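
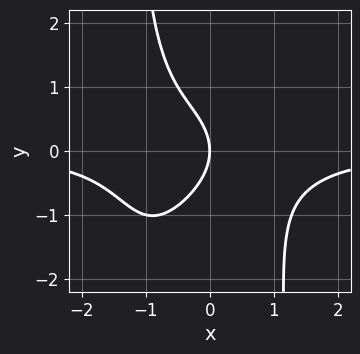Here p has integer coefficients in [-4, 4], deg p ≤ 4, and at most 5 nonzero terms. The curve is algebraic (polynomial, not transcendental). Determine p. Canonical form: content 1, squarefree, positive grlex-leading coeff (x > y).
2*x^3*y - x^2*y^2 + 2*y^2 + 3*x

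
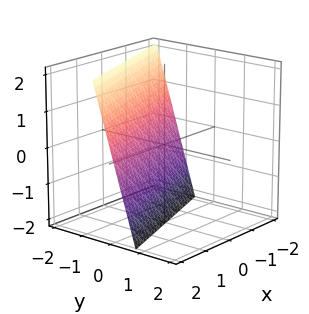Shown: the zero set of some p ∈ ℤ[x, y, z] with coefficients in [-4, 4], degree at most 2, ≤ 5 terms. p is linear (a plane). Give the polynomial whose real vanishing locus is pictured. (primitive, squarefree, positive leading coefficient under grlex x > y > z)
1. The degree is 1 — the surface is flat (a plane).
2. Reading off the gridlines: one z-axis crossing is at z = -2; it crosses the x-axis at the gridline x = 2.
3. The integer polynomial consistent with all of this is the stated p.

x - 3*y - z - 2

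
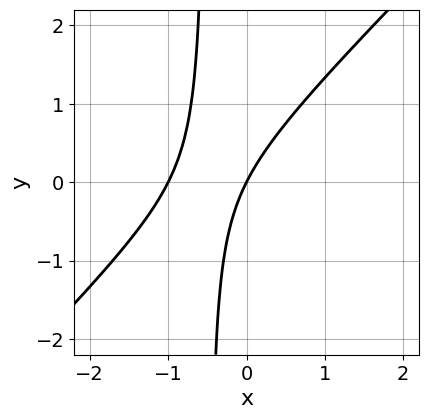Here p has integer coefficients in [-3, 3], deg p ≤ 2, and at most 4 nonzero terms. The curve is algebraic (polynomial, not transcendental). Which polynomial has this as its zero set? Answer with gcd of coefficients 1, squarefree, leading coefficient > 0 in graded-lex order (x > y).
(a) The degree is 2 — no degree-1 curve has this shape.
(b) Checking where it meets the axes: among the integer gridlines, it crosses the x-axis at x ∈ {-1, 0}; one y-axis crossing is at y = 0.
(c) Assembling these constraints gives the stated polynomial.

2*x^2 - 2*x*y + 2*x - y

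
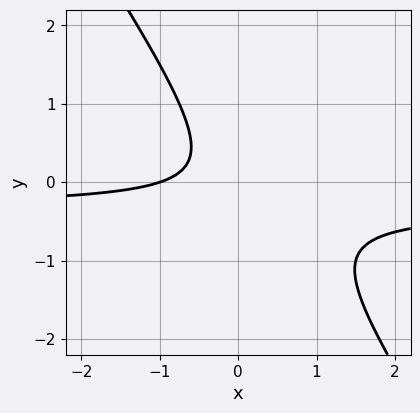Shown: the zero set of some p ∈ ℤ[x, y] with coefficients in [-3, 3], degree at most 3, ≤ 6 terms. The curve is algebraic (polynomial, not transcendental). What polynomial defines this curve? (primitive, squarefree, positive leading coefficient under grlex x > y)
1. deg p = 2.
2. Checking where it meets the axes: it meets the x-axis at x = -1 (among the integer gridlines); no y-intercept at any integer in the box.
3. Matching integer coefficients to the picture gives p.

3*x*y + 2*y^2 + x + 1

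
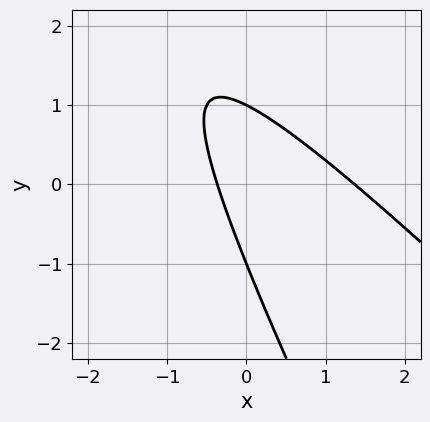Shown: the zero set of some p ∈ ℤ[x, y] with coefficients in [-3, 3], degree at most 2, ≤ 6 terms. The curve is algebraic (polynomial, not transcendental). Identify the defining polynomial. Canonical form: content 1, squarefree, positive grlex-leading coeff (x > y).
1. The degree is 2 — no degree-1 curve has this shape.
2. Against the integer gridlines: the y-axis gridline crossings are at y ∈ {-1, 1}.
3. Fitting integer coefficients to these (and the overall shape) gives p.

2*x^2 + 3*x*y + y^2 - 2*x - 1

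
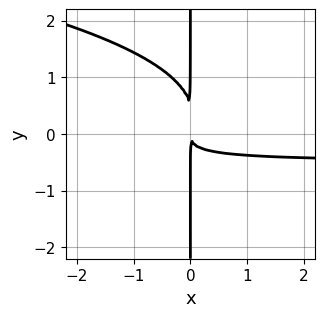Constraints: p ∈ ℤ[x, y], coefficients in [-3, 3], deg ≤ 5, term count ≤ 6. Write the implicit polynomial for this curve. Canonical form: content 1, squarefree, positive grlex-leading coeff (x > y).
1. Degree: the shape is more complex than any degree-3 curve, so deg p = 4.
2. Reading off the gridlines: the visible y-axis segment lies entirely on the curve.
3. The integer polynomial consistent with all of this is the stated p.

2*x*y^3 + 2*x^2*y - x*y^2 + x^2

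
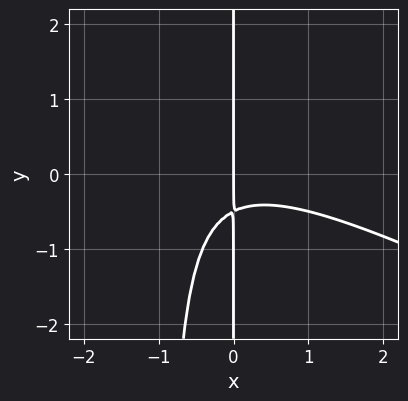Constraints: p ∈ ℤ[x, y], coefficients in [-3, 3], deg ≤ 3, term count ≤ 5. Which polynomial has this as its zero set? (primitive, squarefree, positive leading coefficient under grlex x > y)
x^3 + 2*x^2*y + 2*x*y + x

(a) The degree is 3 — a generic line meets the curve in up to 3 points.
(b) Against the integer gridlines: one x-axis crossing is at x = 0; every point of the y-axis in the box is on the curve.
(c) Putting this together gives p.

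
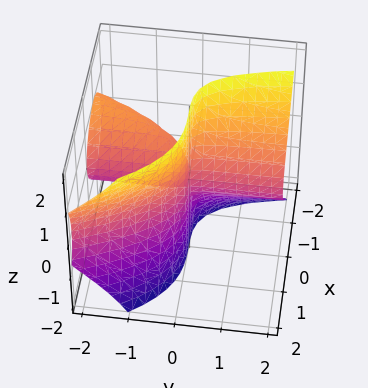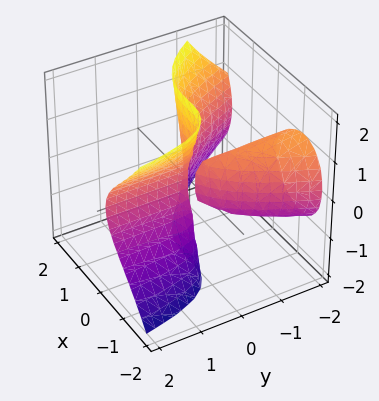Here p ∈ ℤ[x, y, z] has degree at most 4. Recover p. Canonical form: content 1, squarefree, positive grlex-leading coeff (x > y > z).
2*x^3 + 2*y*z^2 + 3*x*y

First, I count 2 distinct pieces.
Then, deg p = 3.
Then, checking where it meets the axes: the visible z-axis segment lies entirely on the surface; it crosses the x-axis at the gridline x = 0; the visible y-axis segment lies entirely on the surface.
Finally, together with the visible shape, these determine p as stated.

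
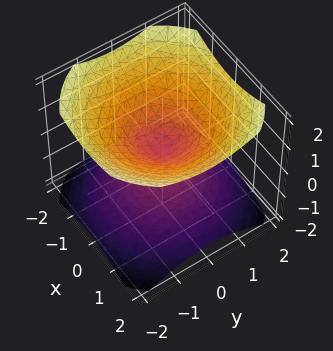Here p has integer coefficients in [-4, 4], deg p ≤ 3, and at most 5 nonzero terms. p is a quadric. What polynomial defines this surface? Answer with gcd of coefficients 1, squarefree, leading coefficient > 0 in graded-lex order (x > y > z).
2*x^2 + 2*y^2 - 3*z^2

First, the picture has 2 separate pieces. They look like related sheets of one shape, so recover p as a whole.
Then, the degree is 2 — a double cone through the origin; a quadric.
Next, symmetries: the z ↦ −z reflection is a symmetry, so z appears only in even powers; the surface is invariant under rotation about z: p = q(x² + y², z).
Next, from the axis intercepts and sections: it crosses the x-axis at the gridline x = 0; one y-axis crossing is at y = 0.
Finally, together with the visible shape, these determine p as stated.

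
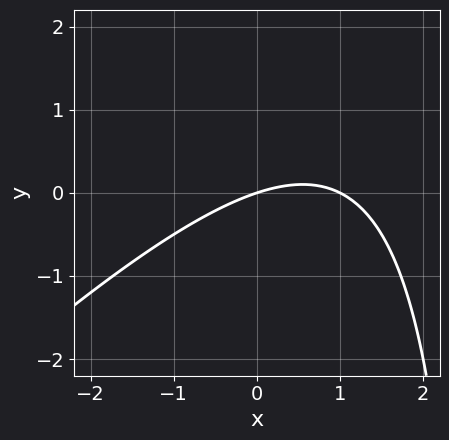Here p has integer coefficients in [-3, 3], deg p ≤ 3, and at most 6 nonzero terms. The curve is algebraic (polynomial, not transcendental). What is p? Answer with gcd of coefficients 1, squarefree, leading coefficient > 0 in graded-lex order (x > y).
The degree is 2 — a generic line meets the curve in up to 2 points.
From the axis intercepts and sections: it crosses the y-axis at the gridline y = 0; the x-axis gridline crossings are at x ∈ {0, 1}.
Putting this together gives p.

x^2 - x*y - x + 3*y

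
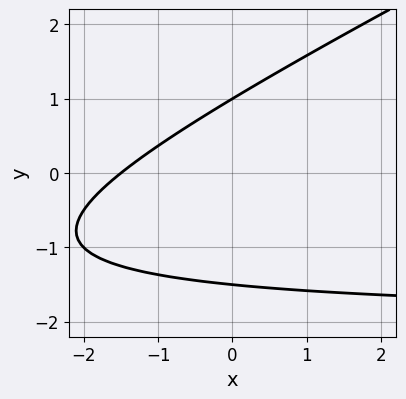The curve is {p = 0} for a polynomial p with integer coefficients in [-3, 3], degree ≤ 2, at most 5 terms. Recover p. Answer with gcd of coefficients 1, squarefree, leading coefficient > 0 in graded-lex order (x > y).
Degree: no degree-1 curve has this shape, so deg p = 2.
Observable constraints: it crosses the y-axis at the gridline y = 1.
Putting this together gives p.

x*y - 2*y^2 + 2*x - y + 3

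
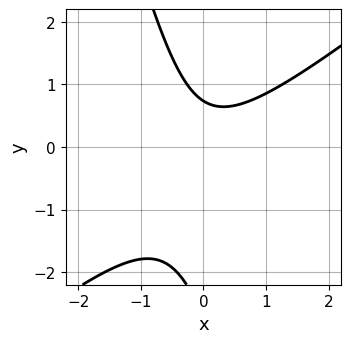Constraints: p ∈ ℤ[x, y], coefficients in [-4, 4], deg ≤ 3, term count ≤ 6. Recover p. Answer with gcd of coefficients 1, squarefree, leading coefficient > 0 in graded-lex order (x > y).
1. The degree is 2 — a generic line meets the curve in up to 2 points.
2. From the axis intercepts and sections: the curve avoids every integer x-axis point in the box.
3. These observations pin down the coefficients.

3*x^2 - 3*x*y - y^2 - 2*y + 2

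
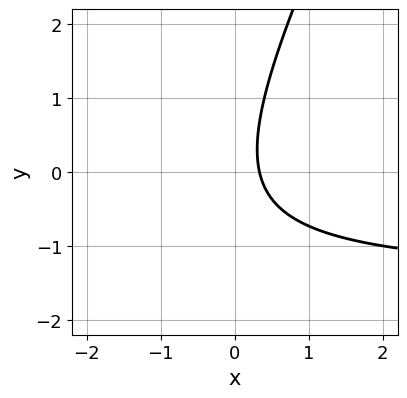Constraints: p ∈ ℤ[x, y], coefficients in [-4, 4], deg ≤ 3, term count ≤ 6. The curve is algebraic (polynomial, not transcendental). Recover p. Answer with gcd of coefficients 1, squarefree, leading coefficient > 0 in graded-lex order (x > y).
deg p = 2. The shape is more complex than any degree-1 curve.
From the visible intercepts: it misses every integer gridline on the y-axis.
Together with the visible shape, these determine p as stated.

2*x*y - y^2 + 3*x - 1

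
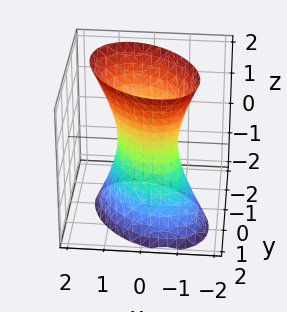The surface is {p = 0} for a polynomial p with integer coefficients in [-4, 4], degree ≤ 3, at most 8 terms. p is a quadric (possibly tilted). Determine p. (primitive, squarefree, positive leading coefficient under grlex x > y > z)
(a) deg p = 2. A generic line meets the surface in up to 2 points.
(b) From the visible intercepts: the surface avoids every integer z-axis point in the box.
(c) Assembling these constraints gives the stated polynomial.

3*x^2 + 2*x*y + 3*y^2 + y*z - z^2 - 2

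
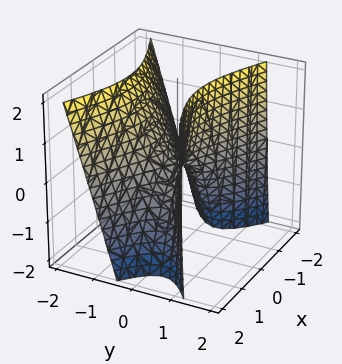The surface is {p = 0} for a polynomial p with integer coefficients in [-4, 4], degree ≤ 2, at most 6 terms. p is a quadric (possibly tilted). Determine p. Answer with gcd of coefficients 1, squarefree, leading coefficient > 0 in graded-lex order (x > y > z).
deg p = 2.
Observable constraints: one y-axis crossing is at y = 0; it crosses the z-axis at the gridline z = 0; one x-axis crossing is at x = 0.
Together with the visible shape, these determine p as stated.

x^2 - 3*y^2 - y*z + z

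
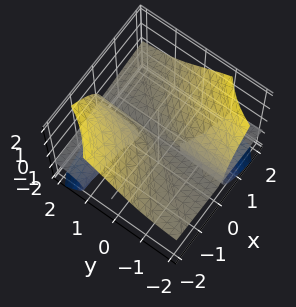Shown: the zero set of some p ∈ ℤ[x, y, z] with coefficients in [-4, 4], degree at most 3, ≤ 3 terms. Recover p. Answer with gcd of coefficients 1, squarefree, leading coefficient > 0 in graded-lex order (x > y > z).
The picture has 3 separate pieces.
Degree: the shape is more complex than any degree-2 surface, so deg p = 3.
Checking where it meets the axes: it crosses the x-axis at the gridline x = 0; every point of the y-axis in the box is on the surface.
Matching integer coefficients to the picture gives p.

3*x*y*z + 2*z^3 - x^2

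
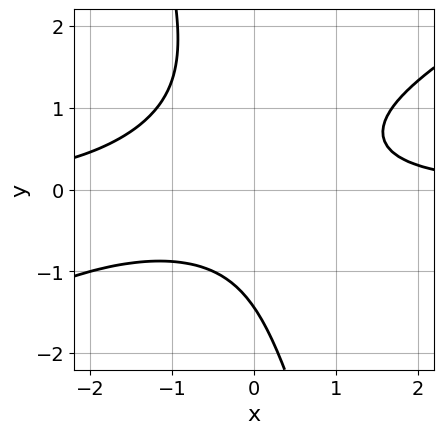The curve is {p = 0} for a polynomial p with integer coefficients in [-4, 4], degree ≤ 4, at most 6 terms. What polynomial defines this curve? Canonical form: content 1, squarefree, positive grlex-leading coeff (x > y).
(a) deg p = 3.
(b) From the axis intercepts and sections: no x-intercept at any integer in the box.
(c) Matching integer coefficients to the picture gives p.

2*x^2*y - 3*x*y^2 - y^3 + 2*x*y - 3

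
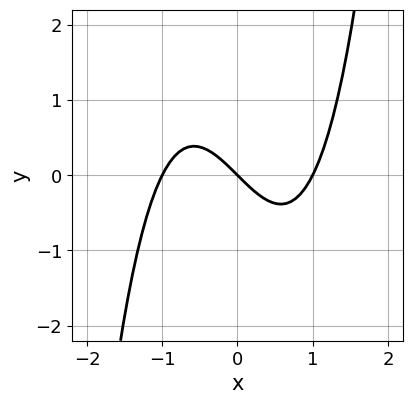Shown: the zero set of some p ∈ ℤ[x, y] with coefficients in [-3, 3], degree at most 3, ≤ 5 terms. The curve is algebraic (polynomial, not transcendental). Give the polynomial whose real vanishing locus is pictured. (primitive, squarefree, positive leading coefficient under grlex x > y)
1. Degree: a generic line meets the curve in up to 3 points, so deg p = 3.
2. From the visible intercepts: the x-axis gridline crossings are at x ∈ {-1, 0, 1}; it meets the y-axis at y = 0 (among the integer gridlines).
3. Fitting integer coefficients to these (and the overall shape) gives p.

x^3 - x - y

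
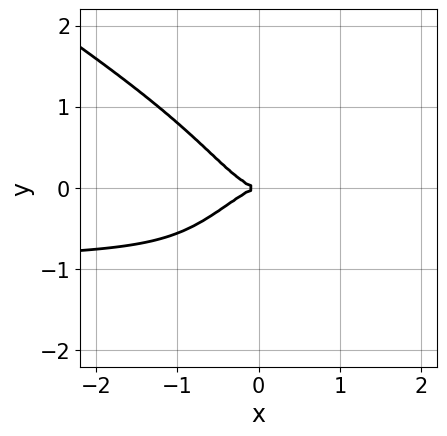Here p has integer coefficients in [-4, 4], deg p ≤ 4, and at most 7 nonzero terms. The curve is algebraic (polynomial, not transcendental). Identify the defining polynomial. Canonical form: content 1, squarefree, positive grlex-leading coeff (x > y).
Degree: the shape is more complex than any degree-3 curve, so deg p = 4.
Observable constraints: it meets the y-axis at y = 0 (among the integer gridlines); it crosses the x-axis at the gridline x = 0.
Solving for integer coefficients yields p as stated.

x^3*y + x^2*y^2 - x*y^3 + x^3 + y^2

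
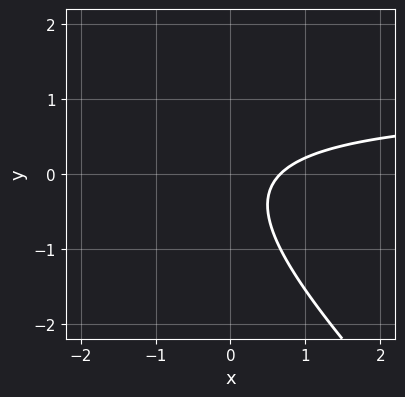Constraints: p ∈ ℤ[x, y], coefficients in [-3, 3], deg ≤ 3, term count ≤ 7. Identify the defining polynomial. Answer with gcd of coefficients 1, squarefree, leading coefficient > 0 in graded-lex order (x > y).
3*x*y + 3*y^2 - 3*x + y + 2

Degree: a generic line meets the curve in up to 2 points, so deg p = 2.
Checking where it meets the axes: it misses every integer gridline on the y-axis.
Solving for integer coefficients yields p as stated.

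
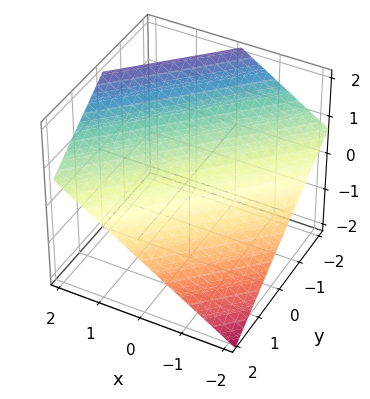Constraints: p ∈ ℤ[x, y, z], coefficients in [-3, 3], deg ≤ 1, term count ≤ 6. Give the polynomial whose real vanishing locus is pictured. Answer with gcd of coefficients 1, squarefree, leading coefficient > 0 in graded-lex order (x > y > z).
2*x - 2*y - 3*z + 2

1. The degree is 1 — the surface is flat (a plane).
2. Observable constraints: it crosses the y-axis at the gridline y = 1; it meets the x-axis at x = -1 (among the integer gridlines).
3. Matching integer coefficients to the picture gives p.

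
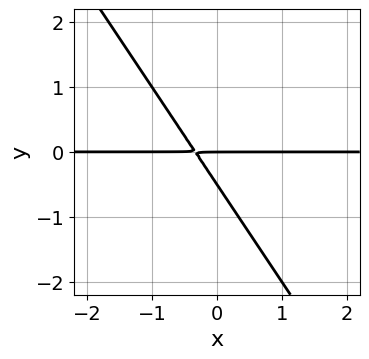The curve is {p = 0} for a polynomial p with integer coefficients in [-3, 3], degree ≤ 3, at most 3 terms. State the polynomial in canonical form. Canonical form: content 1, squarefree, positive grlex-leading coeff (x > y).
3*x*y + 2*y^2 + y

First, the degree is 2 — no degree-1 curve has this shape.
Next, from the axis intercepts and sections: every point of the x-axis in the box is on the curve; it crosses the y-axis at the gridline y = 0.
Finally, solving for integer coefficients yields p as stated.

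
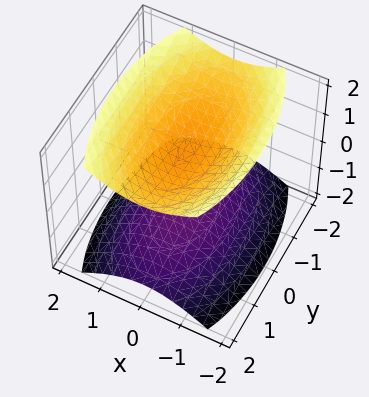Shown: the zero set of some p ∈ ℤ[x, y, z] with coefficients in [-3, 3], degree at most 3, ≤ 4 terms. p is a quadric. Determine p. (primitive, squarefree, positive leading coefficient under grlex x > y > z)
(a) I count 2 distinct pieces.
(b) The degree is 2 — two sheets facing apart; a quadric.
(c) Symmetries: the y ↦ −y reflection is a symmetry, so y appears only in even powers; mirror symmetry z ↦ −z ⇒ only even powers of z; it's symmetric under x → −x, forcing even powers of x.
(d) Against the integer gridlines: among the integer gridlines, it crosses the z-axis at z ∈ {-1, 1}; it misses every integer gridline on the x-axis; the surface avoids every integer y-axis point in the box.
(e) Solving for integer coefficients yields p as stated.

3*x^2 + y^2 - 3*z^2 + 3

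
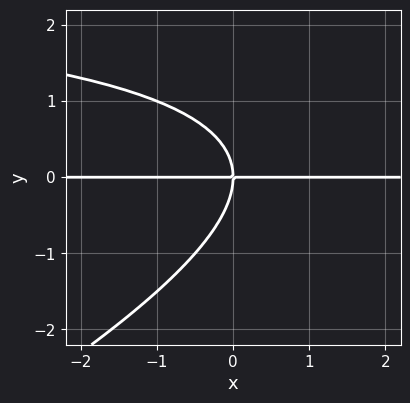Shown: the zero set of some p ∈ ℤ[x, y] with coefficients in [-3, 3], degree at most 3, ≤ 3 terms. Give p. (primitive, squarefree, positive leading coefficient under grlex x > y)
(a) The degree is 3 — no degree-2 curve has this shape.
(b) Against the integer gridlines: one y-axis crossing is at y = 0; every point of the x-axis in the box is on the curve.
(c) These observations pin down the coefficients.

x*y^2 - 2*y^3 - 3*x*y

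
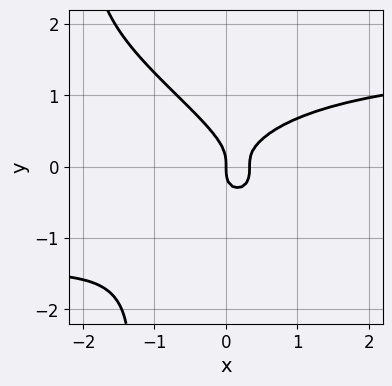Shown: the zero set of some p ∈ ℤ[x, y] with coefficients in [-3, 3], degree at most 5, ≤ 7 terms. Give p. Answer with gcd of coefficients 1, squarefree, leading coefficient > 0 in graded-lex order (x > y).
x^2*y^2 + 2*x*y^3 + 3*y^3 - 3*x^2 + x

First, deg p = 4. No degree-3 curve has this shape.
Then, observable constraints: one y-axis crossing is at y = 0; it meets the x-axis at x = 0 (among the integer gridlines).
Finally, matching integer coefficients to the picture gives p.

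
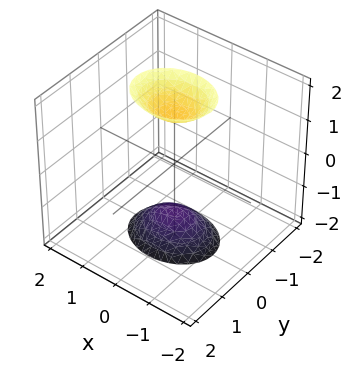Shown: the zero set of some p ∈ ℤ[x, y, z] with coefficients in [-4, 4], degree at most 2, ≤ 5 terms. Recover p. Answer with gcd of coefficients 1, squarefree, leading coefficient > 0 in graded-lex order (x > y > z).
There are 2 components.
Degree: two sheets facing apart; a quadric, so deg p = 2.
Symmetries: it's symmetric under x → −x, forcing even powers of x; the y ↦ −y reflection is a symmetry, so y appears only in even powers; it's symmetric under z → −z, forcing even powers of z.
Observable constraints: it misses every integer gridline on the y-axis; the surface avoids every integer x-axis point in the box.
The integer polynomial consistent with all of this is the stated p.

2*x^2 + 3*y^2 - z^2 + 2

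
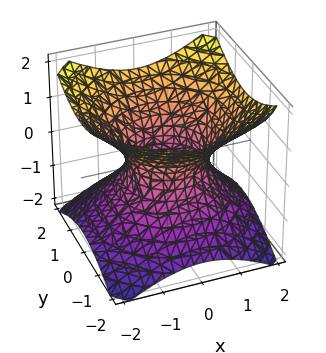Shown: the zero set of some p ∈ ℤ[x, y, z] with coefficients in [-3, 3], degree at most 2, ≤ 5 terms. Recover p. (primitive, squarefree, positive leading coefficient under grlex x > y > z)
2*x^2 + 2*y^2 - 3*z^2 - 2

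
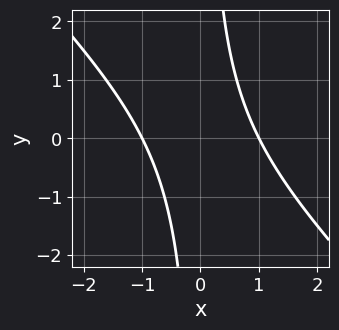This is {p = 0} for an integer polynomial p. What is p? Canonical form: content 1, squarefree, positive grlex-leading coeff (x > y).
First, deg p = 2. A generic line meets the curve in up to 2 points.
Next, from the axis intercepts and sections: the curve avoids every integer y-axis point in the box; the x-axis gridline crossings are at x ∈ {-1, 1}.
Finally, together with the visible shape, these determine p as stated.

x^2 + x*y - 1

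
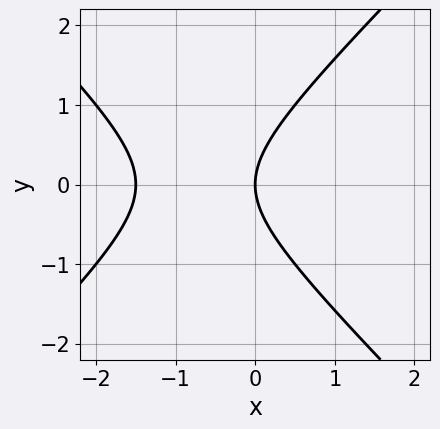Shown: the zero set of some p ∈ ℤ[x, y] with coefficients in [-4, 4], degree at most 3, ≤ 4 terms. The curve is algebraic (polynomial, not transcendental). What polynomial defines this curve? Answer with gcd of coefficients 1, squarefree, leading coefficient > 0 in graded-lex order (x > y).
(a) The degree is 2 — the shape is more complex than any degree-1 curve.
(b) Symmetries: mirror symmetry y ↦ −y ⇒ only even powers of y.
(c) From the axis intercepts and sections: one y-axis crossing is at y = 0; one x-axis crossing is at x = 0.
(d) Matching integer coefficients to the picture gives p.

2*x^2 - 2*y^2 + 3*x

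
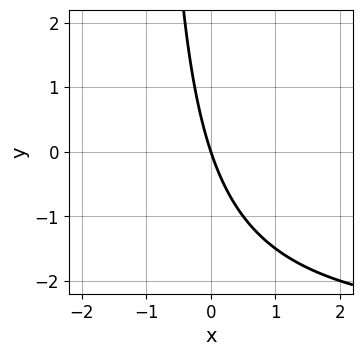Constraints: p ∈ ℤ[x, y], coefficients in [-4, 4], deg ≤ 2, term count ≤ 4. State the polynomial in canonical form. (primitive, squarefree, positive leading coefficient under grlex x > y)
x*y + 3*x + y

Degree: a generic line meets the curve in up to 2 points, so deg p = 2.
From the visible intercepts: one y-axis crossing is at y = 0; one x-axis crossing is at x = 0.
Together with the visible shape, these determine p as stated.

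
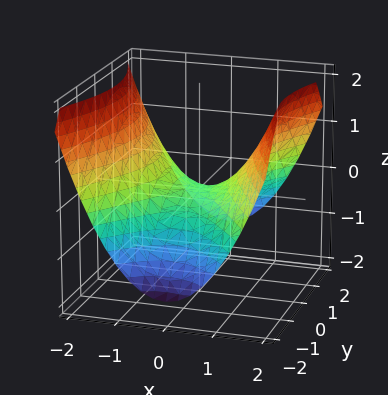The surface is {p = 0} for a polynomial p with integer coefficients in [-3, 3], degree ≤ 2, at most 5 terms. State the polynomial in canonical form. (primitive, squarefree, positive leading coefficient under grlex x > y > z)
2*x^2 - y^2 - 3*z

The degree is 2 — a saddle surface; a quadric.
Symmetries: mirror symmetry y ↦ −y ⇒ only even powers of y; the x ↦ −x reflection is a symmetry, so x appears only in even powers.
From the visible intercepts: one x-axis crossing is at x = 0; one z-axis crossing is at z = 0.
These observations pin down the coefficients.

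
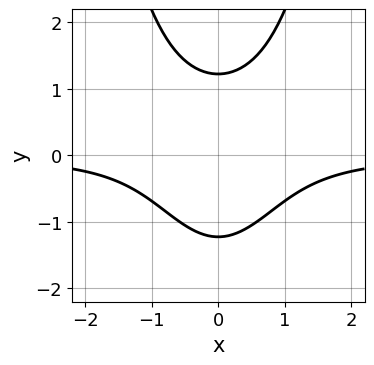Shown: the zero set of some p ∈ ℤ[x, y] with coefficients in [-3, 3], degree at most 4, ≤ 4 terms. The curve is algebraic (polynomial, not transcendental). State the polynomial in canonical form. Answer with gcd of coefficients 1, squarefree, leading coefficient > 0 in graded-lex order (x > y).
3*x^2*y - 2*y^2 + 3

1. deg p = 3. The shape is more complex than any degree-2 curve.
2. Symmetries: mirror symmetry x ↦ −x ⇒ only even powers of x.
3. Against the integer gridlines: no x-intercept at any integer in the box.
4. The integer polynomial consistent with all of this is the stated p.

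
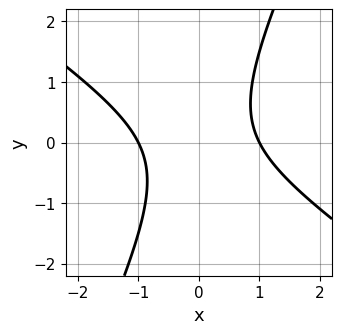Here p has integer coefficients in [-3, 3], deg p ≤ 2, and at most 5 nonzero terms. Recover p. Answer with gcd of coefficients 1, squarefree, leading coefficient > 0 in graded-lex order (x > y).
3*x^2 + 3*x*y - 2*y^2 - 3

First, deg p = 2.
Next, from the visible intercepts: it misses every integer gridline on the y-axis; the x-axis gridline crossings are at x ∈ {-1, 1}.
Finally, the integer polynomial consistent with all of this is the stated p.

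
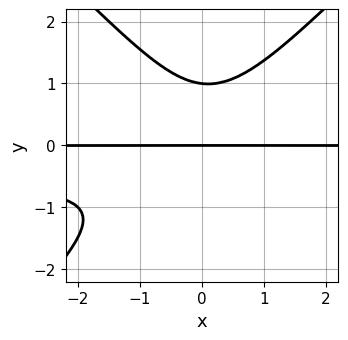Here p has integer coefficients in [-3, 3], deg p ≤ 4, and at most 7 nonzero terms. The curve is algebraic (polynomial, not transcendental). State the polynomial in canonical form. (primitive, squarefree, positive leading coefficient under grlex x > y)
3*x^2*y^2 - 3*y^4 + 2*x^2*y - x*y^2 + 3*y

deg p = 4. No degree-3 curve has this shape.
From the axis intercepts and sections: among the integer gridlines, it crosses the y-axis at y ∈ {0, 1}; every point of the x-axis in the box is on the curve.
The integer polynomial consistent with all of this is the stated p.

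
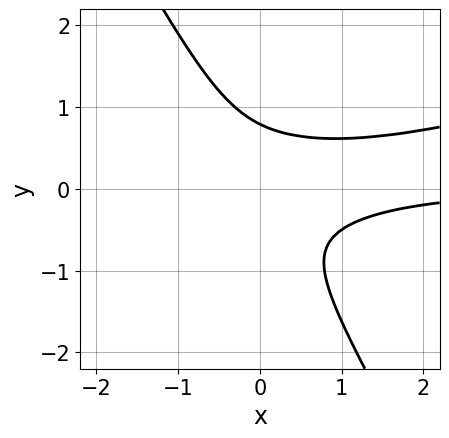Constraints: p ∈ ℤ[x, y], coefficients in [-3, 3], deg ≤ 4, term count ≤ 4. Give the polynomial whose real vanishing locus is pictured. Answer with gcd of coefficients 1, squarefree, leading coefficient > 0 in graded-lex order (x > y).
x^2*y - 3*x*y^2 - 2*y^3 + 1

First, deg p = 3. No degree-2 curve has this shape.
Next, against the integer gridlines: it misses every integer gridline on the x-axis.
Finally, putting this together gives p.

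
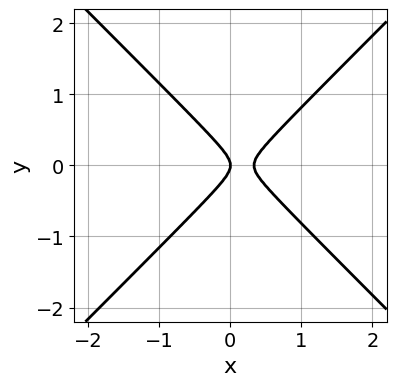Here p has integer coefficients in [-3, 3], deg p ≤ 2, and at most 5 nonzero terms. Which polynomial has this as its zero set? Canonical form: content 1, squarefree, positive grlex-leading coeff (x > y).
1. deg p = 2. The shape is more complex than any degree-1 curve.
2. Symmetries: mirror symmetry y ↦ −y ⇒ only even powers of y.
3. Observable constraints: it crosses the y-axis at the gridline y = 0; it crosses the x-axis at the gridline x = 0.
4. Putting this together gives p.

3*x^2 - 3*y^2 - x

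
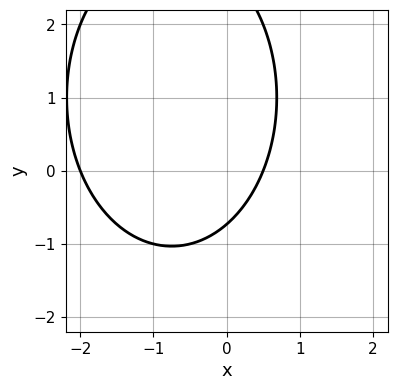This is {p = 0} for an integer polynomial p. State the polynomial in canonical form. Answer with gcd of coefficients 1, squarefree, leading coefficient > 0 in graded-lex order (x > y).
2*x^2 + y^2 + 3*x - 2*y - 2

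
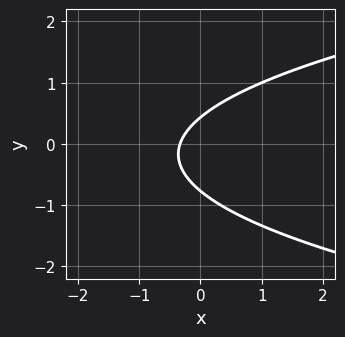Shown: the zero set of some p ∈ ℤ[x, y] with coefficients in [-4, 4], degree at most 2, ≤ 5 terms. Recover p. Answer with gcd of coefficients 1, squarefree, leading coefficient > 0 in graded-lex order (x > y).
3*y^2 - 3*x + y - 1

(a) deg p = 2. The shape is more complex than any degree-1 curve.
(b) The integer polynomial consistent with all of this is the stated p.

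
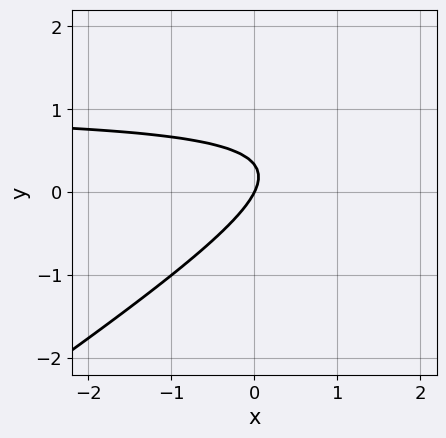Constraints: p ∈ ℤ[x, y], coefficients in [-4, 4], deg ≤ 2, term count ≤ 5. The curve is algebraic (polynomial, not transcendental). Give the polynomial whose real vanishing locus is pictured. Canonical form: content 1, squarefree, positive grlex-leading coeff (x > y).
2*x*y - 3*y^2 - 2*x + y

The degree is 2 — no degree-1 curve has this shape.
Reading off the gridlines: it crosses the x-axis at the gridline x = 0; one y-axis crossing is at y = 0.
The integer polynomial consistent with all of this is the stated p.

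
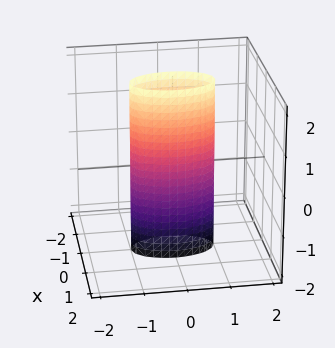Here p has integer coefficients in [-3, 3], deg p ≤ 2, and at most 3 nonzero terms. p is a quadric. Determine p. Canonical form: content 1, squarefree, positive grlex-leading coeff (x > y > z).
First, the degree is 2 — a cylinder; a quadric.
Next, symmetries: mirror symmetry z ↦ −z ⇒ only even powers of z; mirror symmetry y ↦ −y ⇒ only even powers of y; it's symmetric under x → −x, forcing even powers of x.
Next, against the integer gridlines: it misses every integer gridline on the z-axis; the y-axis gridline crossings are at y ∈ {-1, 1}.
Finally, together with the visible shape, these determine p as stated.

3*x^2 + y^2 - 1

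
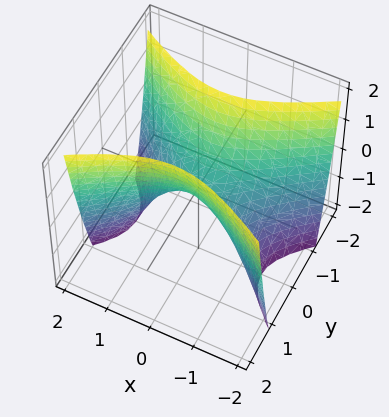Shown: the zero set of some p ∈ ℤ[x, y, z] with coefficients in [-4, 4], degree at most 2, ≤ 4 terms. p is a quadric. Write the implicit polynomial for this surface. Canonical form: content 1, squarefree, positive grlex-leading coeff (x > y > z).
Degree: a saddle surface; a quadric, so deg p = 2.
Symmetries: the y ↦ −y reflection is a symmetry, so y appears only in even powers; the x ↦ −x reflection is a symmetry, so x appears only in even powers.
Against the integer gridlines: it crosses the y-axis at the gridline y = 0; it meets the x-axis at x = 0 (among the integer gridlines); it crosses the z-axis at the gridline z = 0.
The integer polynomial consistent with all of this is the stated p.

x^2 - 2*y^2 + z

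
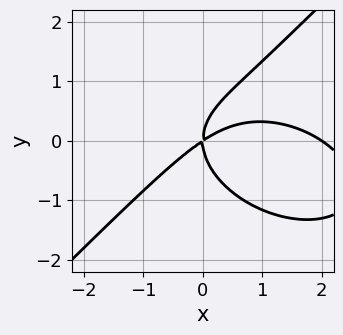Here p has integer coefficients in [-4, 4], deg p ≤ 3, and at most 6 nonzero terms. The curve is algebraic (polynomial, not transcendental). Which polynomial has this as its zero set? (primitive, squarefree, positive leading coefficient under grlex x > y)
x^3 + x*y^2 - 2*y^3 - 2*x^2 + 3*x*y

The degree is 3 — a generic line meets the curve in up to 3 points.
Reading off the gridlines: it crosses the y-axis at the gridline y = 0; among the integer gridlines, it crosses the x-axis at x ∈ {0, 2}.
These observations pin down the coefficients.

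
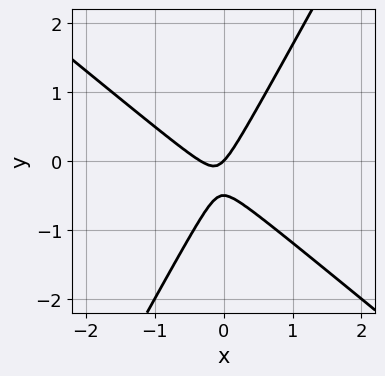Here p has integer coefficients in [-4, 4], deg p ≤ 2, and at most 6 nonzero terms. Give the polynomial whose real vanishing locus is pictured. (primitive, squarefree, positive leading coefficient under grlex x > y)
3*x^2 + 2*x*y - 2*y^2 + x - y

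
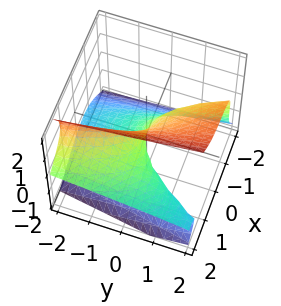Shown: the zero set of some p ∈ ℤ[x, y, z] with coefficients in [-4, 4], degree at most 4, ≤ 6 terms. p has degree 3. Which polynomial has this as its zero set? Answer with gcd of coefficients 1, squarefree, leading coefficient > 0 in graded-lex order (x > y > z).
x^3 + 2*x^2*z - 2*z^3 + 3*x*z + 2*y

The degree is 3 — a generic line meets the surface in up to 3 points.
Observable constraints: it crosses the y-axis at the gridline y = 0; one x-axis crossing is at x = 0; one z-axis crossing is at z = 0.
Assembling these constraints gives the stated polynomial.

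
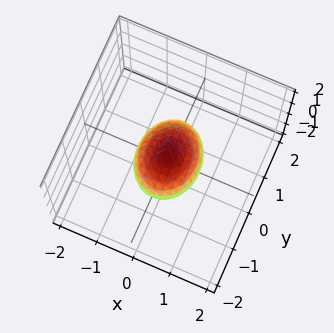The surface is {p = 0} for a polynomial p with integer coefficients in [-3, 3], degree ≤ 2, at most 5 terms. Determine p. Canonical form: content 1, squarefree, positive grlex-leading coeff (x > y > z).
3*x^2 + 2*y^2 + 3*z^2 - 2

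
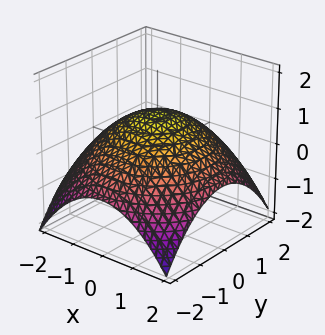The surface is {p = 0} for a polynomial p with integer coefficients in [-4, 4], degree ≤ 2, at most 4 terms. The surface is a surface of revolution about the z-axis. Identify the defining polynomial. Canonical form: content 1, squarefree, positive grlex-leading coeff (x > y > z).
(a) deg p = 2.
(b) Symmetries: rotational symmetry about the z-axis ⇒ p depends on x, y only through x² + y².
(c) From the visible intercepts: one z-axis crossing is at z = 1; a circular section at z = 0 has radius between 1 and 2.
(d) Putting this together gives p.

x^2 + y^2 + 3*z - 3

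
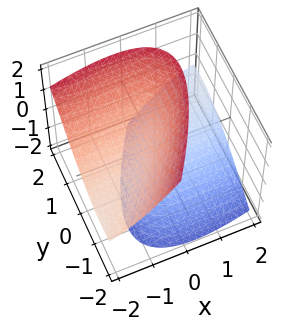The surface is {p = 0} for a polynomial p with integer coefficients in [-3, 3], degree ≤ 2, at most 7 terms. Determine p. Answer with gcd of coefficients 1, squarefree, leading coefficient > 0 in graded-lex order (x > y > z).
(a) I count 2 distinct pieces.
(b) The degree is 2 — a generic line meets the surface in up to 2 points.
(c) From the axis intercepts and sections: it misses every integer gridline on the x-axis; the z-axis gridline crossings are at z ∈ {-1, 1}; it misses every integer gridline on the y-axis.
(d) The integer polynomial consistent with all of this is the stated p.

x^2 - 3*x*y + 3*x*z + 2*y^2 - 2*z^2 + 2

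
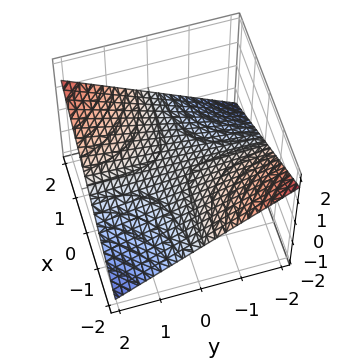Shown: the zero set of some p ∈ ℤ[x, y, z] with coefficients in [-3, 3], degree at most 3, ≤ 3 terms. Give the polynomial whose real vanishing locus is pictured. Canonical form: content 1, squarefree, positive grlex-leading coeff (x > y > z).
x*y - 3*z

1. The degree is 2 — a saddle surface; a quadric.
2. Checking where it meets the axes: it crosses the z-axis at the gridline z = 0; every point of the y-axis in the box is on the surface; the visible x-axis segment lies entirely on the surface.
3. Solving for integer coefficients yields p as stated.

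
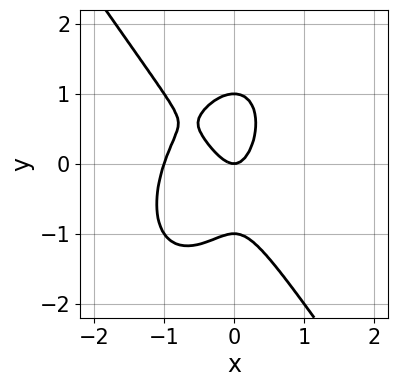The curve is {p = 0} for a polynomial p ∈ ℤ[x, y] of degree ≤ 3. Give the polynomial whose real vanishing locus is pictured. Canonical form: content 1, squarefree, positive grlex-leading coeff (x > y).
3*x^3 + y^3 + 3*x^2 - y

(a) deg p = 3. No degree-2 curve has this shape.
(b) Observable constraints: the y-axis gridline crossings are at y ∈ {-1, 0, 1}; the x-axis gridline crossings are at x ∈ {-1, 0}.
(c) Together with the visible shape, these determine p as stated.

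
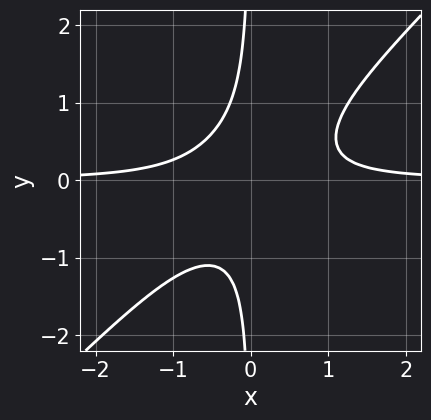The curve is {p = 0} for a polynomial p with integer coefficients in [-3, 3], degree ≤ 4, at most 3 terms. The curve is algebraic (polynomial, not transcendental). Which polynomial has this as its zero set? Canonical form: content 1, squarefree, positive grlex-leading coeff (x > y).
3*x^2*y - 3*x*y^2 - 1

(a) deg p = 3. The shape is more complex than any degree-2 curve.
(b) Against the integer gridlines: it misses every integer gridline on the x-axis; no y-intercept at any integer in the box.
(c) Assembling these constraints gives the stated polynomial.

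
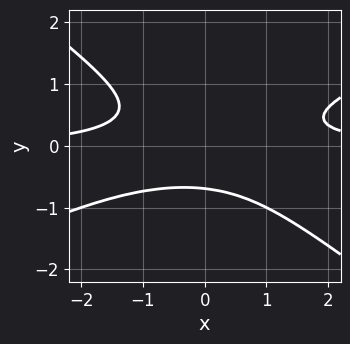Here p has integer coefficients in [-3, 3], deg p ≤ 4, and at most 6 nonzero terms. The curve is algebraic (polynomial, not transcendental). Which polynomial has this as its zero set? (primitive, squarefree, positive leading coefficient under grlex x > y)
deg p = 3.
From the axis intercepts and sections: it misses every integer gridline on the x-axis.
Matching integer coefficients to the picture gives p.

x^2*y - x*y^2 - 3*y^3 - 1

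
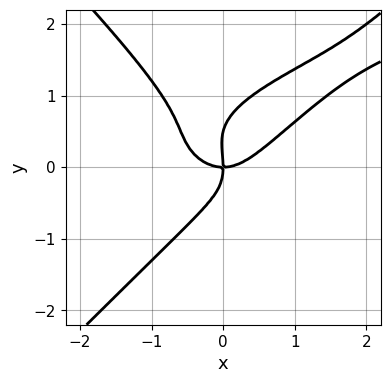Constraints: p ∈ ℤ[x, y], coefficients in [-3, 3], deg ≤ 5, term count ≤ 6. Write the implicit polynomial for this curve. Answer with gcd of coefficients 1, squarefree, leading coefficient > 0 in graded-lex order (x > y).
2*x^2*y^2 - 2*y^4 - 2*x^3 + y^3 + 2*x*y

Degree: the shape is more complex than any degree-3 curve, so deg p = 4.
From the axis intercepts and sections: one y-axis crossing is at y = 0; it crosses the x-axis at the gridline x = 0.
Matching integer coefficients to the picture gives p.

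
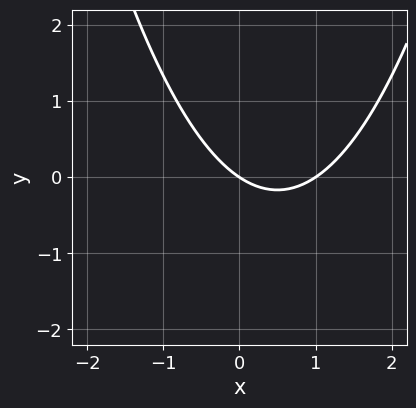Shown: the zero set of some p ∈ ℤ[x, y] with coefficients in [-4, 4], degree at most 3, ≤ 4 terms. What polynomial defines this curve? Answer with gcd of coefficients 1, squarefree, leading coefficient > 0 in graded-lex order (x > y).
1. The degree is 2 — the shape is more complex than any degree-1 curve.
2. Reading off the gridlines: it crosses the y-axis at the gridline y = 0; the x-axis gridline crossings are at x ∈ {0, 1}.
3. Together with the visible shape, these determine p as stated.

2*x^2 - 2*x - 3*y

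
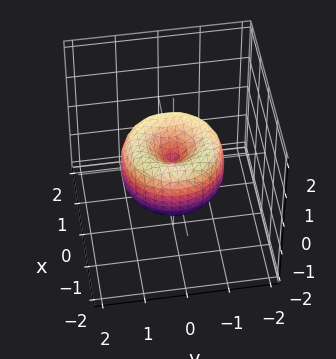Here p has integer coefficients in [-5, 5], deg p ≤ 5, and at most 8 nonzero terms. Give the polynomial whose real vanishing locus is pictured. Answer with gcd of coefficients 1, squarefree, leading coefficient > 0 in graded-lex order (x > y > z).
2*x^4 + 4*x^2*y^2 + 2*y^4 - 3*x^2 - 3*y^2 + 2*z^2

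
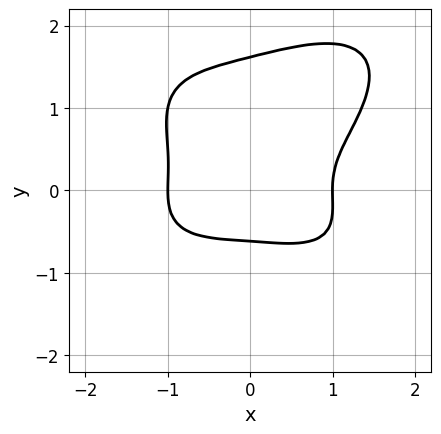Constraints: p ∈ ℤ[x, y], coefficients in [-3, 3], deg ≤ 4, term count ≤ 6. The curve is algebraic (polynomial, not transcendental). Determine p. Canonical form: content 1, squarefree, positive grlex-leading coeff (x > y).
x^4 + 2*y^4 - x*y^2 - 3*y^3 - 1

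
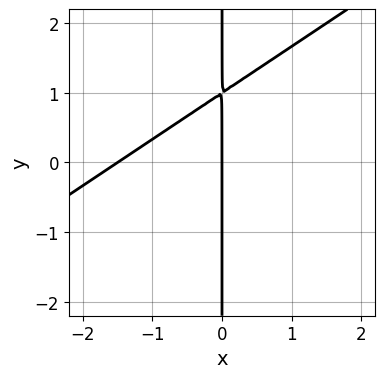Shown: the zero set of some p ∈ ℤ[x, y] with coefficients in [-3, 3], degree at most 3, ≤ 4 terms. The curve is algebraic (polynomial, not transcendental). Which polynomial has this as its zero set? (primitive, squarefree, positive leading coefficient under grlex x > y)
2*x^2 - 3*x*y + 3*x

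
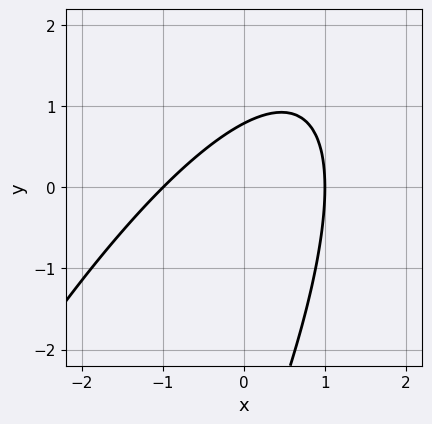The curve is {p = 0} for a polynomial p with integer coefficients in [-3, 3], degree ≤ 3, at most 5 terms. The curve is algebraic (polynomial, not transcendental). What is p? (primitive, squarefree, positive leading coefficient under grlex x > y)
3*x^2 - 3*x*y + y^2 + 3*y - 3

First, deg p = 2. The shape is more complex than any degree-1 curve.
Then, observable constraints: among the integer gridlines, it crosses the x-axis at x ∈ {-1, 1}.
Finally, matching integer coefficients to the picture gives p.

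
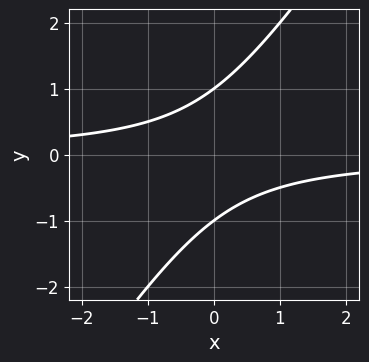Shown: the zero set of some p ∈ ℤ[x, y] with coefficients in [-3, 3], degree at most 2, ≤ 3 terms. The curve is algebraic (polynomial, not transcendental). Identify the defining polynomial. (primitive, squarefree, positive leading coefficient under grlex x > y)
Degree: no degree-1 curve has this shape, so deg p = 2.
Observable constraints: no x-intercept at any integer in the box; among the integer gridlines, it crosses the y-axis at y ∈ {-1, 1}.
Fitting integer coefficients to these (and the overall shape) gives p.

3*x*y - 2*y^2 + 2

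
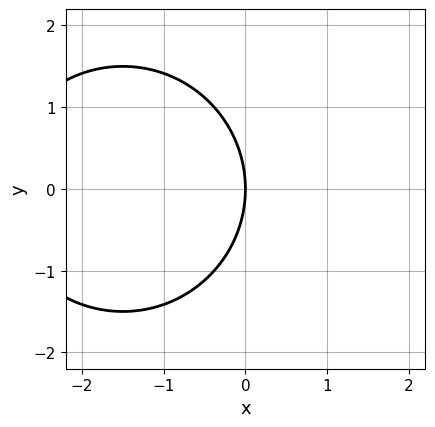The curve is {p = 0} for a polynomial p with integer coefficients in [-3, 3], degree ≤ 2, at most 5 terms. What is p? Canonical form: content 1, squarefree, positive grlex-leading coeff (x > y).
x^2 + y^2 + 3*x

(a) deg p = 2. The shape is more complex than any degree-1 curve.
(b) Symmetries: the y ↦ −y reflection is a symmetry, so y appears only in even powers.
(c) Checking where it meets the axes: one y-axis crossing is at y = 0; it crosses the x-axis at the gridline x = 0.
(d) Assembling these constraints gives the stated polynomial.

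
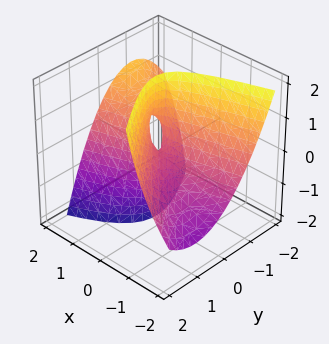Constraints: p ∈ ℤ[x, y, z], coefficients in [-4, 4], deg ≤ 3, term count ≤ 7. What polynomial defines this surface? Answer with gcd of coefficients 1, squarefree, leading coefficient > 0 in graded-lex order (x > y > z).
x^2 - 3*x*y - 3*x*z - 3*y^2 + z

First, the degree is 2 — no degree-1 surface has this shape.
Next, reading off the gridlines: it crosses the y-axis at the gridline y = 0; it crosses the z-axis at the gridline z = 0; one x-axis crossing is at x = 0.
Finally, solving for integer coefficients yields p as stated.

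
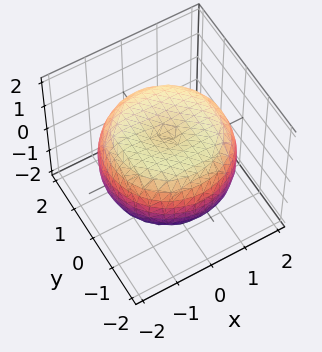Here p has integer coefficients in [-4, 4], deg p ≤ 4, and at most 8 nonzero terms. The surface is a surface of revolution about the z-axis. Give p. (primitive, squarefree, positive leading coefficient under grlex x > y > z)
x^4 + 2*x^2*y^2 + y^4 - 2*x^2 - 2*y^2 + 3*z^2 - 3

1. Degree: the shape is more complex than any degree-3 surface, so deg p = 4.
2. Symmetry: every cross-section ⟂ z is a circle, so x, y appear only via x² + y².
3. Observable constraints: a circular section at z = 1 has radius between 1 and 2; among the integer gridlines, it crosses the z-axis at z ∈ {-1, 1}.
4. The integer polynomial consistent with all of this is the stated p.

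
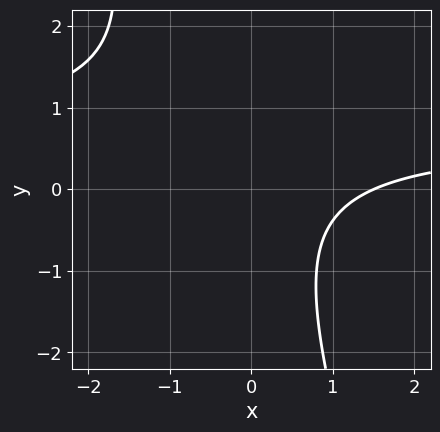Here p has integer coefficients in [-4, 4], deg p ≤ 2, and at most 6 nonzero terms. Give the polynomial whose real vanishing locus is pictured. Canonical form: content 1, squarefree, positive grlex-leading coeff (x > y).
(a) Degree: no degree-1 curve has this shape, so deg p = 2.
(b) From the visible intercepts: no y-intercept at any integer in the box.
(c) These observations pin down the coefficients.

3*x*y + y^2 - 2*x + 3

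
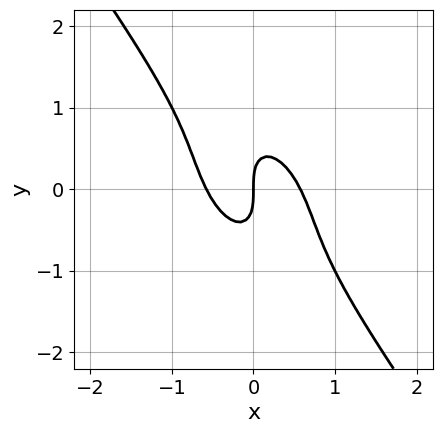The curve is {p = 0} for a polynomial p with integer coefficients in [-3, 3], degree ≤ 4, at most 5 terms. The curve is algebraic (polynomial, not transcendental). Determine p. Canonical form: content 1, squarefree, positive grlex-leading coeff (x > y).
deg p = 3. A generic line meets the curve in up to 3 points.
Observable constraints: it crosses the y-axis at the gridline y = 0; one x-axis crossing is at x = 0.
Matching integer coefficients to the picture gives p.

3*x^3 + 3*x^2*y + 2*x*y^2 + y^3 - x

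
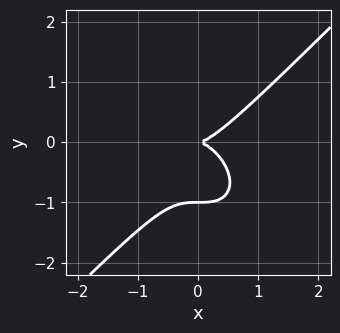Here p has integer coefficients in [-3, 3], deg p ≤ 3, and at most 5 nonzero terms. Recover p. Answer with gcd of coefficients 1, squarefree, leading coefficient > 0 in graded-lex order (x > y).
x^3 - y^3 - y^2

(a) deg p = 3. A generic line meets the curve in up to 3 points.
(b) Reading off the gridlines: one x-axis crossing is at x = 0; among the integer gridlines, it crosses the y-axis at y ∈ {-1, 0}.
(c) Matching integer coefficients to the picture gives p.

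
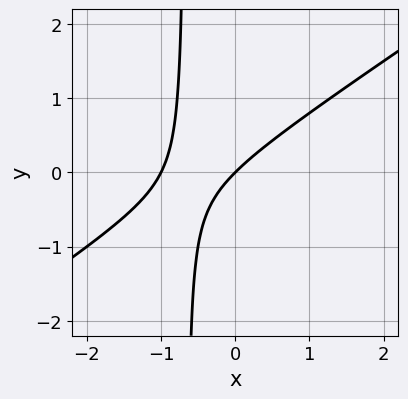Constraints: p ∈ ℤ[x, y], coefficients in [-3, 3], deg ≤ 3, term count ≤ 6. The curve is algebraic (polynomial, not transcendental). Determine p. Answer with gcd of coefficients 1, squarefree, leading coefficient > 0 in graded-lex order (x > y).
1. The degree is 2 — the shape is more complex than any degree-1 curve.
2. Against the integer gridlines: it crosses the y-axis at the gridline y = 0; among the integer gridlines, it crosses the x-axis at x ∈ {-1, 0}.
3. Putting this together gives p.

2*x^2 - 3*x*y + 2*x - 2*y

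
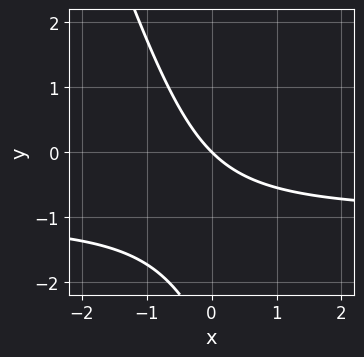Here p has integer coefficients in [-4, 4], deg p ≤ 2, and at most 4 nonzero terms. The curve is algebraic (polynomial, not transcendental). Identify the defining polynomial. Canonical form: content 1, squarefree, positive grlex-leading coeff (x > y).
3*x*y + y^2 + 3*x + 3*y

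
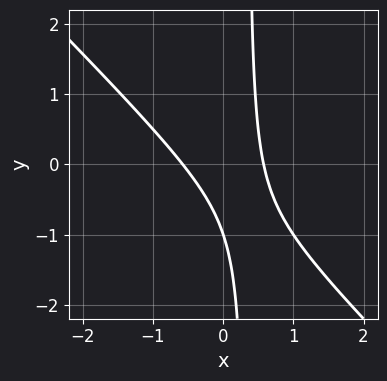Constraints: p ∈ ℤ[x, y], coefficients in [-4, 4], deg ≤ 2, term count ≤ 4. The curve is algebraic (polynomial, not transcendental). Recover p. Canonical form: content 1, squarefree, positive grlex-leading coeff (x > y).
1. Degree: a generic line meets the curve in up to 2 points, so deg p = 2.
2. Against the integer gridlines: one y-axis crossing is at y = -1.
3. Assembling these constraints gives the stated polynomial.

3*x^2 + 3*x*y - y - 1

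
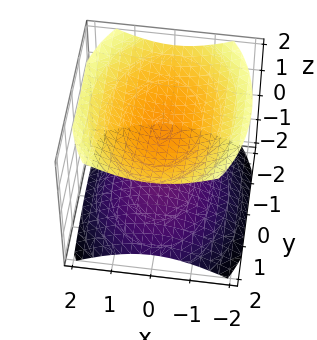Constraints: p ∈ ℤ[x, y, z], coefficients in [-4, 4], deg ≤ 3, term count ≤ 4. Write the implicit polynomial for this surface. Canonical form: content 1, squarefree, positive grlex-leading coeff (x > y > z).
(a) I count 2 distinct pieces. Treating them together as one polynomial.
(b) deg p = 2. Two sheets facing apart; a quadric.
(c) Symmetries: it's symmetric under x → −x, forcing even powers of x; mirror symmetry z ↦ −z ⇒ only even powers of z; it's symmetric under y → −y, forcing even powers of y.
(d) Against the integer gridlines: the z-axis gridline crossings are at z ∈ {-1, 1}; no x-intercept at any integer in the box.
(e) Matching integer coefficients to the picture gives p.

2*x^2 + y^2 - 3*z^2 + 3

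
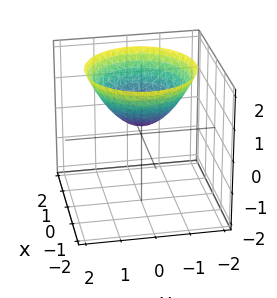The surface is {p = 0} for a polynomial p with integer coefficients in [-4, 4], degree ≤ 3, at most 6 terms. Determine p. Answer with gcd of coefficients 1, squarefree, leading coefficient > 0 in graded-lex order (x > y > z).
First, degree: the shape is more complex than any degree-1 surface, so deg p = 2.
Then, by symmetry, the surface is invariant under rotation about z: p = q(x² + y², z).
Then, checking where it meets the axes: a circular section at z = 1 has radius exactly 1; no y-intercept at any integer in the box; the surface avoids every integer x-axis point in the box.
Finally, putting this together gives p.

2*x^2 + 2*y^2 - 3*z + 1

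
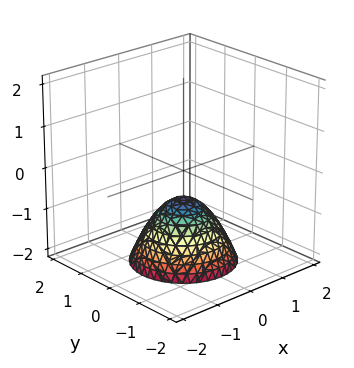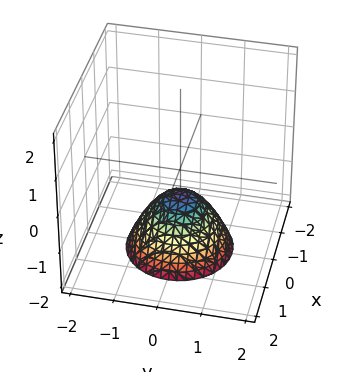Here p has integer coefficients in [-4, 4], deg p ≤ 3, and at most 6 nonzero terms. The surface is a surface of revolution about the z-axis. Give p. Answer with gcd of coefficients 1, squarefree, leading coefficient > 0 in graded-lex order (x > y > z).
3*x^2 + 3*y^2 + 3*z + 2

1. Degree: no degree-1 surface has this shape, so deg p = 2.
2. Symmetries: rotational symmetry about the z-axis ⇒ p depends on x, y only through x² + y².
3. From the axis intercepts and sections: a circular section at z = -2 has radius between 1 and 2; it misses every integer gridline on the y-axis.
4. Fitting integer coefficients to these (and the overall shape) gives p.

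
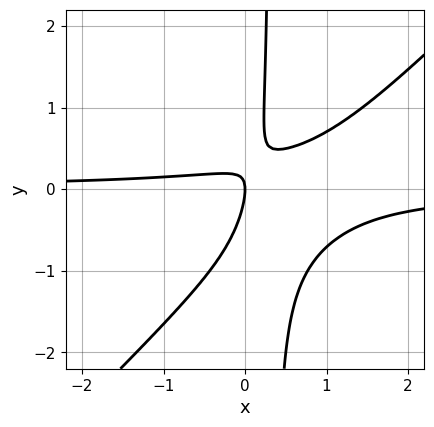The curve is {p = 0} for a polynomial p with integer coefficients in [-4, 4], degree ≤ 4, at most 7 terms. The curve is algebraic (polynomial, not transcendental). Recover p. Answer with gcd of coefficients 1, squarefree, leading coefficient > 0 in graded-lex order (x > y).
3*x^2*y - 3*x*y^2 - 3*x*y + y^2 + x

1. deg p = 3. No degree-2 curve has this shape.
2. Observable constraints: it meets the y-axis at y = 0 (among the integer gridlines); one x-axis crossing is at x = 0.
3. Assembling these constraints gives the stated polynomial.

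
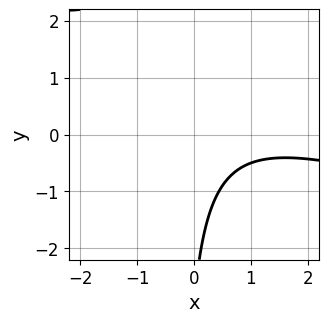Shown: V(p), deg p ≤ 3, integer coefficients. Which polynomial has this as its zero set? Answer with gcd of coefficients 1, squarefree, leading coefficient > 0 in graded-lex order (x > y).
The degree is 2 — a generic line meets the curve in up to 2 points.
Checking where it meets the axes: it misses every integer gridline on the x-axis; no y-intercept at any integer in the box.
Together with the visible shape, these determine p as stated.

x^2 + 3*x*y - 2*x + y + 3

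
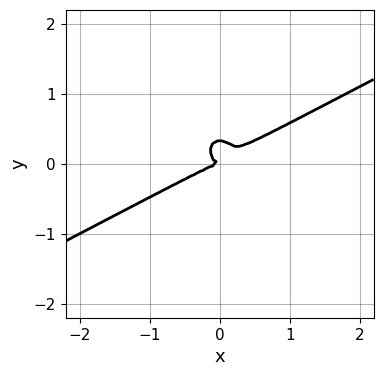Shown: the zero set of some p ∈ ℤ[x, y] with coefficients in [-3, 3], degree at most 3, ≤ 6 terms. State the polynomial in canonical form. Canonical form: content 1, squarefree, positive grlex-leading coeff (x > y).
deg p = 3.
Checking where it meets the axes: one y-axis crossing is at y = 0; it meets the x-axis at x = 0 (among the integer gridlines).
These observations pin down the coefficients.

2*x^3 - 3*x^2*y - 3*y^3 + y^2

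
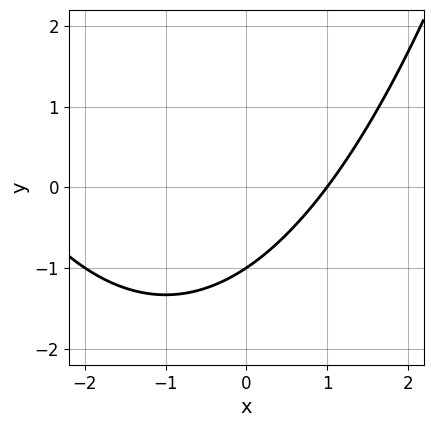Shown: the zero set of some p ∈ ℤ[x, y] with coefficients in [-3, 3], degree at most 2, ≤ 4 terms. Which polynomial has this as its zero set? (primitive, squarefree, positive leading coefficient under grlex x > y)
x^2 + 2*x - 3*y - 3

1. The degree is 2 — no degree-1 curve has this shape.
2. Reading off the gridlines: it meets the y-axis at y = -1 (among the integer gridlines); one x-axis crossing is at x = 1.
3. These observations pin down the coefficients.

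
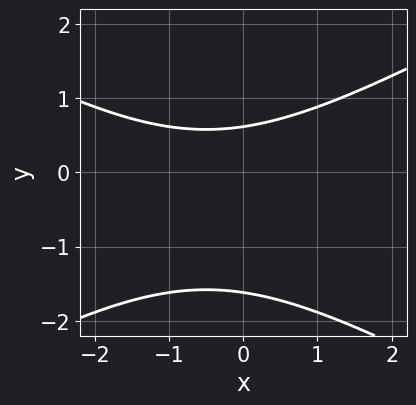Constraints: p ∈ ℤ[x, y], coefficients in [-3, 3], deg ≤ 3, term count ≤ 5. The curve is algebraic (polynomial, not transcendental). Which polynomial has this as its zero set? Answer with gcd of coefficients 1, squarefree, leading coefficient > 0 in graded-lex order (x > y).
First, the degree is 2 — the shape is more complex than any degree-1 curve.
Next, from the axis intercepts and sections: the curve avoids every integer x-axis point in the box.
Finally, fitting integer coefficients to these (and the overall shape) gives p.

x^2 - 3*y^2 + x - 3*y + 3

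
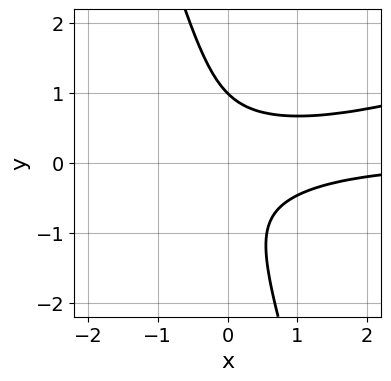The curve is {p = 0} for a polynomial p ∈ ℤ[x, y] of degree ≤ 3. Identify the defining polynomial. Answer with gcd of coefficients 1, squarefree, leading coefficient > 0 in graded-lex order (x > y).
x^2*y - 3*x*y^2 - y^3 + 1

(a) deg p = 3. The shape is more complex than any degree-2 curve.
(b) Reading off the gridlines: it meets the y-axis at y = 1 (among the integer gridlines); no x-intercept at any integer in the box.
(c) The integer polynomial consistent with all of this is the stated p.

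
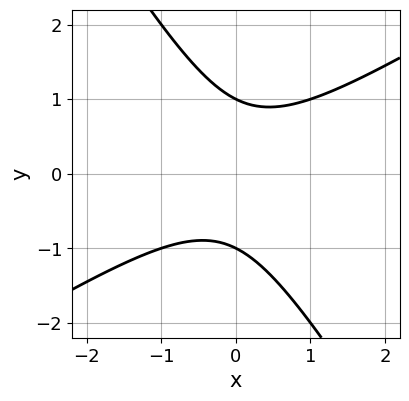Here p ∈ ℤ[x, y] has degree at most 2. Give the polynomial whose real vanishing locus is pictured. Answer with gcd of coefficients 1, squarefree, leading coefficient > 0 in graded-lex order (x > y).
x^2 - x*y - y^2 + 1

(a) Degree: a generic line meets the curve in up to 2 points, so deg p = 2.
(b) Reading off the gridlines: the curve avoids every integer x-axis point in the box; among the integer gridlines, it crosses the y-axis at y ∈ {-1, 1}.
(c) Assembling these constraints gives the stated polynomial.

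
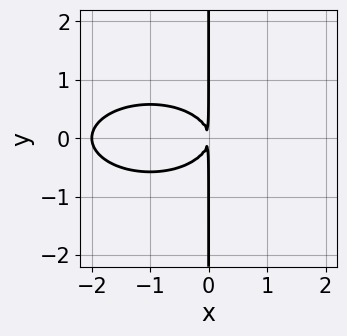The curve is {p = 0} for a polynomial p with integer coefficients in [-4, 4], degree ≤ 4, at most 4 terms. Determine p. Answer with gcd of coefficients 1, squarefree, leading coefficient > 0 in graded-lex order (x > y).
x^3 + 3*x*y^2 + 2*x^2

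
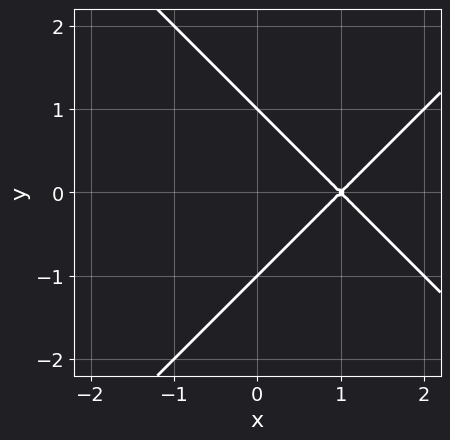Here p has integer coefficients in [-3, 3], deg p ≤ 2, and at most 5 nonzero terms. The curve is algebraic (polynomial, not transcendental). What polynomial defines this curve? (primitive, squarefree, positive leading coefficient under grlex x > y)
x^2 - y^2 - 2*x + 1

1. deg p = 2.
2. Symmetries: it's symmetric under y → −y, forcing even powers of y.
3. Checking where it meets the axes: one x-axis crossing is at x = 1; among the integer gridlines, it crosses the y-axis at y ∈ {-1, 1}.
4. These observations pin down the coefficients.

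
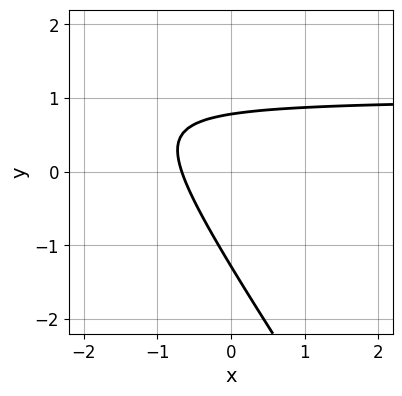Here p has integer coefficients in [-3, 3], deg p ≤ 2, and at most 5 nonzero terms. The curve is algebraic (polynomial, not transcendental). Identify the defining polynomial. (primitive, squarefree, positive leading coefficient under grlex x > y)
3*x*y + 2*y^2 - 3*x + y - 2

Degree: the shape is more complex than any degree-1 curve, so deg p = 2.
Matching integer coefficients to the picture gives p.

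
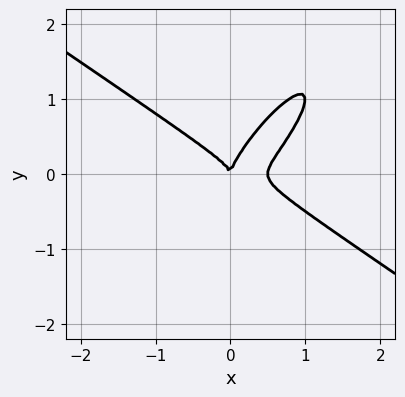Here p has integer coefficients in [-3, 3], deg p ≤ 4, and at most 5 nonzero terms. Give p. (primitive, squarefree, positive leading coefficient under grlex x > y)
2*x^3 - 3*x*y^2 + 2*y^3 - x^2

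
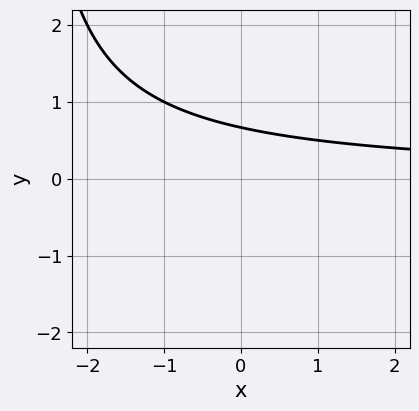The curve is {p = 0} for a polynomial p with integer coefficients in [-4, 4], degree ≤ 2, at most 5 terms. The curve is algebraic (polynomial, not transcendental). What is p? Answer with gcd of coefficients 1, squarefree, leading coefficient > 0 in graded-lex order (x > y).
x*y + 3*y - 2

First, degree: no degree-1 curve has this shape, so deg p = 2.
Next, reading off the gridlines: no x-intercept at any integer in the box.
Finally, solving for integer coefficients yields p as stated.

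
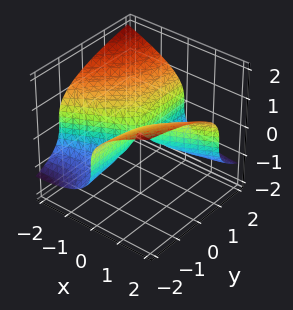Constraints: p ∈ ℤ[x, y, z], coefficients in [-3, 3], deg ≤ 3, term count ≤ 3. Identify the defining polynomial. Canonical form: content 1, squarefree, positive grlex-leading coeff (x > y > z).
2*z^3 - x^2 + 2*x*y

First, deg p = 3. A generic line meets the surface in up to 3 points.
Then, checking where it meets the axes: the visible y-axis segment lies entirely on the surface; it crosses the z-axis at the gridline z = 0.
Finally, assembling these constraints gives the stated polynomial.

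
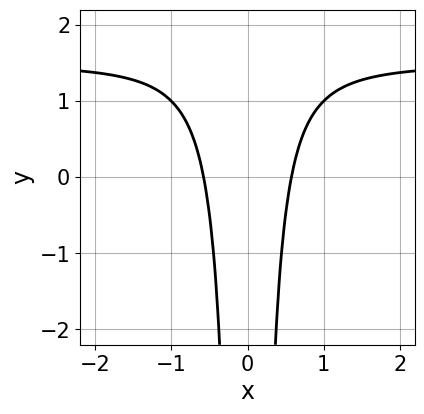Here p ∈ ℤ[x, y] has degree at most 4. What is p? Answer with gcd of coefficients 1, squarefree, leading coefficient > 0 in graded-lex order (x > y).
2*x^2*y - 3*x^2 + 1

The degree is 3 — a generic line meets the curve in up to 3 points.
Symmetries: the x ↦ −x reflection is a symmetry, so x appears only in even powers.
Observable constraints: the curve avoids every integer y-axis point in the box.
The integer polynomial consistent with all of this is the stated p.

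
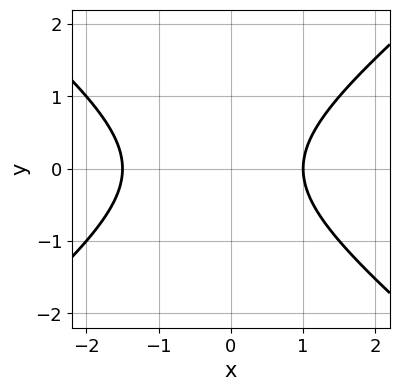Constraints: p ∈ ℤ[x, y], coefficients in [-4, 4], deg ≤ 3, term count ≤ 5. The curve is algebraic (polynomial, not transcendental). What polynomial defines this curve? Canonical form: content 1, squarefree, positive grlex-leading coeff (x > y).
deg p = 2. No degree-1 curve has this shape.
Symmetries: the y ↦ −y reflection is a symmetry, so y appears only in even powers.
Reading off the gridlines: one x-axis crossing is at x = 1; it misses every integer gridline on the y-axis.
Matching integer coefficients to the picture gives p.

2*x^2 - 3*y^2 + x - 3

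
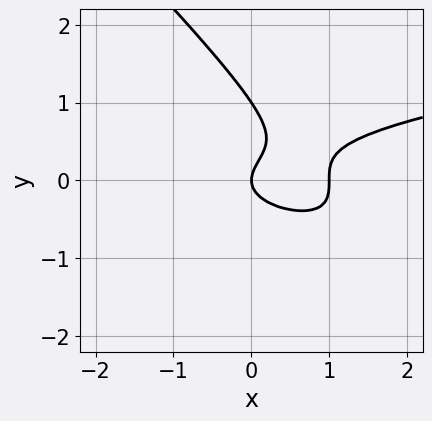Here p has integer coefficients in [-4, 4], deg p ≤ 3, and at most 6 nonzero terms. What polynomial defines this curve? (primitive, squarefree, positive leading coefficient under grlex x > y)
First, deg p = 3. No degree-2 curve has this shape.
Then, against the integer gridlines: the y-axis gridline crossings are at y ∈ {0, 1}; the x-axis gridline crossings are at x ∈ {0, 1}.
Finally, fitting integer coefficients to these (and the overall shape) gives p.

2*x*y^2 + 2*y^3 - x^2 - 2*y^2 + x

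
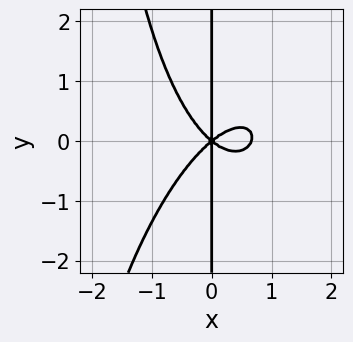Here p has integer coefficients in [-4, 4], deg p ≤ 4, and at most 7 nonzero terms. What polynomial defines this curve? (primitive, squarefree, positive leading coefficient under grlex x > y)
3*x^4 - x^3*y + x^2*y^2 - 2*x^3 + 3*x*y^2

(a) deg p = 4.
(b) From the axis intercepts and sections: one x-axis crossing is at x = 0; the visible y-axis segment lies entirely on the curve.
(c) Fitting integer coefficients to these (and the overall shape) gives p.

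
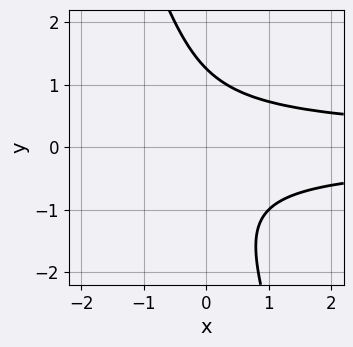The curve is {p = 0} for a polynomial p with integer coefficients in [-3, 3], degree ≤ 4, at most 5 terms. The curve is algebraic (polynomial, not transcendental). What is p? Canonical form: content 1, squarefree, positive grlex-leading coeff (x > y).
3*x*y^2 + y^3 - 2

(a) Degree: the shape is more complex than any degree-2 curve, so deg p = 3.
(b) Against the integer gridlines: the curve avoids every integer x-axis point in the box.
(c) Matching integer coefficients to the picture gives p.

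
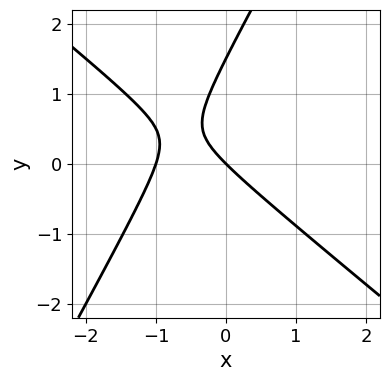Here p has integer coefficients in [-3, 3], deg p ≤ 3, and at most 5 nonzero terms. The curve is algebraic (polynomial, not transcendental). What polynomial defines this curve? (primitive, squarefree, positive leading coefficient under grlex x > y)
3*x^2 + 2*x*y - 2*y^2 + 3*x + 3*y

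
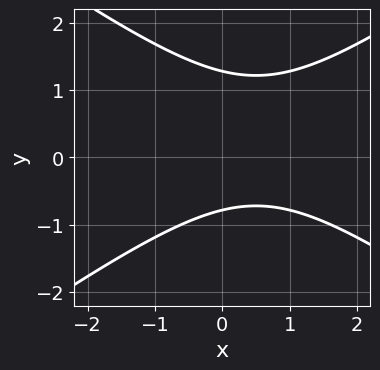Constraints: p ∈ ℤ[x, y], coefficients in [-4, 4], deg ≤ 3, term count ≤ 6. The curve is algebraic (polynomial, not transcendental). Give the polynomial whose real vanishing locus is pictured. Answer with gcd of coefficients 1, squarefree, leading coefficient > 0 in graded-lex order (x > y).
First, deg p = 2. No degree-1 curve has this shape.
Next, from the visible intercepts: the curve avoids every integer x-axis point in the box.
Finally, fitting integer coefficients to these (and the overall shape) gives p.

x^2 - 2*y^2 - x + y + 2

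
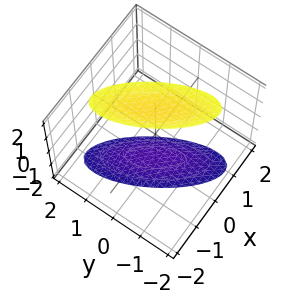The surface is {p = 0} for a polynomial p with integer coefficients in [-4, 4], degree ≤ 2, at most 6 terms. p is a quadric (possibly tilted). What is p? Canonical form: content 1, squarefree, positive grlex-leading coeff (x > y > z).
First, the picture has 2 separate pieces.
Next, the degree is 2 — the shape is more complex than any degree-1 surface.
Next, from the visible intercepts: the surface avoids every integer x-axis point in the box; it misses every integer gridline on the y-axis.
Finally, together with the visible shape, these determine p as stated.

2*x^2 + 2*x*y + y^2 - z^2 + 3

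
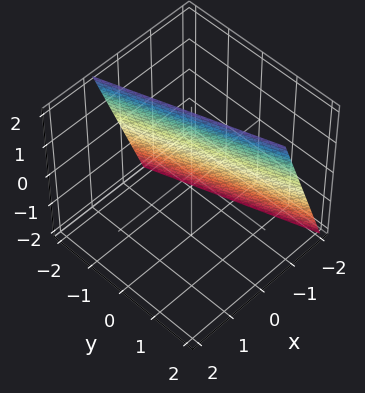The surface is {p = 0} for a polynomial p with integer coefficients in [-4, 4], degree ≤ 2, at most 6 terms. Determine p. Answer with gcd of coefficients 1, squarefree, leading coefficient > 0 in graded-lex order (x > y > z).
3*x + y - z + 2

First, deg p = 1. Every cross-section is a straight line — this is a plane.
Then, checking where it meets the axes: it meets the z-axis at z = 2 (among the integer gridlines); one y-axis crossing is at y = -2.
Finally, the integer polynomial consistent with all of this is the stated p.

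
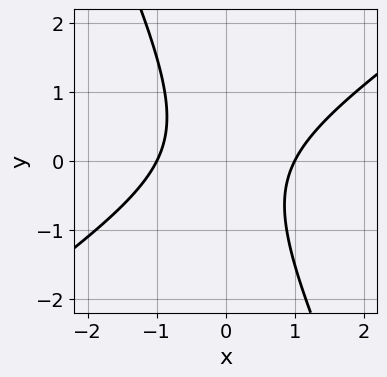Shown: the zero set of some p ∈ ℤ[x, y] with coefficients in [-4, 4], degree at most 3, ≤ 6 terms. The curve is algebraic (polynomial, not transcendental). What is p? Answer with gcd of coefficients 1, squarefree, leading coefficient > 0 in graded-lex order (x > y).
(a) deg p = 2. A generic line meets the curve in up to 2 points.
(b) Checking where it meets the axes: it misses every integer gridline on the y-axis; among the integer gridlines, it crosses the x-axis at x ∈ {-1, 1}.
(c) The integer polynomial consistent with all of this is the stated p.

3*x^2 - 3*x*y - 2*y^2 - 3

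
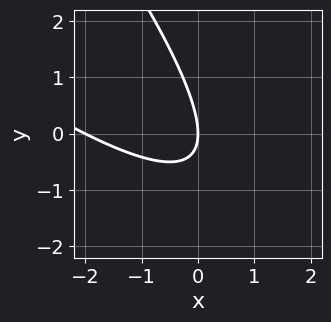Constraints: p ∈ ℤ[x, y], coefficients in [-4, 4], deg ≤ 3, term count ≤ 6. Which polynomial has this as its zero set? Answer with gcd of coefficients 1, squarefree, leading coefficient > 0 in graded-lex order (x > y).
(a) deg p = 2.
(b) Observable constraints: the x-axis gridline crossings are at x ∈ {-2, 0}; one y-axis crossing is at y = 0.
(c) Fitting integer coefficients to these (and the overall shape) gives p.

x^2 + 2*x*y + y^2 + 2*x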